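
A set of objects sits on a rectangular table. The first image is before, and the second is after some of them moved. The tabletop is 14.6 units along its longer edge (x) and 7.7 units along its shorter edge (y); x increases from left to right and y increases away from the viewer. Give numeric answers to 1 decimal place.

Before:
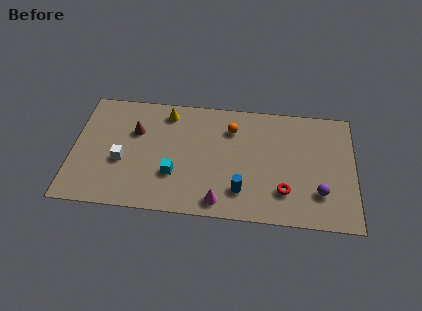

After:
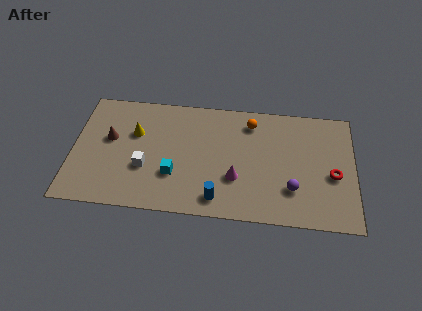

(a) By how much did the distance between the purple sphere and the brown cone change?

-0.3

The distance was about 10.1 in the first image and 9.8 in the second, so they moved 0.3 units closer together.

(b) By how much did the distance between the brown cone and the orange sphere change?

+2.5

They were about 5.0 units apart before and 7.5 after — 2.5 units further apart.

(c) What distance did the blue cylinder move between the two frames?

1.3

From (8.8, 1.8) to (7.6, 1.2), the blue cylinder covered √(1.2² + 0.6²) ≈ 1.3 units.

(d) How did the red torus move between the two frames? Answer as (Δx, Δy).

(2.5, 1.3)

The red torus was at about (11.0, 2.0) and moved to about (13.5, 3.3).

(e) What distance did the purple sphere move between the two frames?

1.4

From (12.8, 2.1) to (11.4, 2.2), the purple sphere covered √(1.4² + 0.1²) ≈ 1.4 units.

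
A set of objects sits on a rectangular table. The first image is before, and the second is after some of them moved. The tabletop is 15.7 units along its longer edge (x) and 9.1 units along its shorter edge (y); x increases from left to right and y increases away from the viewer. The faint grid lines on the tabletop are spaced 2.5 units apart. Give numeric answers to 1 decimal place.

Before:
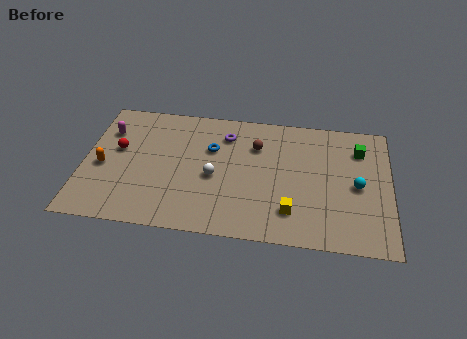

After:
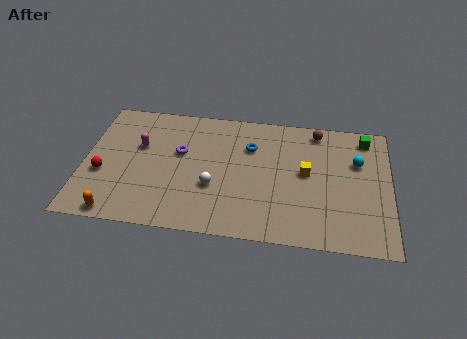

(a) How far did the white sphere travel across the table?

0.7

From (6.7, 4.0) to (6.7, 3.3), the white sphere covered √(0.0² + 0.7²) ≈ 0.7 units.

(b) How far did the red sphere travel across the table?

1.9

The red sphere moved from about (1.7, 5.3) to (1.0, 3.5), a distance of √(0.7² + 1.8²) ≈ 1.9.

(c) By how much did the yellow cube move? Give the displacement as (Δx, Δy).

(0.7, 2.8)

The yellow cube was at about (10.7, 2.1) and moved to about (11.4, 4.9).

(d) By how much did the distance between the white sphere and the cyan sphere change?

+0.5

The distance was about 7.3 in the first image and 7.8 in the second, so they moved 0.5 units further apart.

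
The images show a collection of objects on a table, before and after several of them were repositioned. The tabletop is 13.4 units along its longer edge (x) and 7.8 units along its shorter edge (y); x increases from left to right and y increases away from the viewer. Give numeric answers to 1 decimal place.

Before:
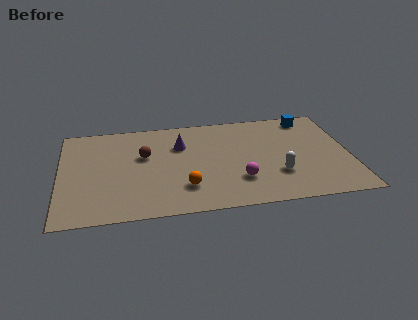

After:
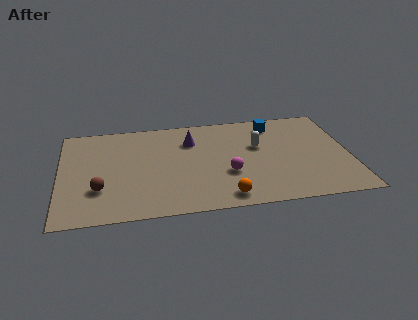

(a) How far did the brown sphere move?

3.2

From (3.9, 4.8) to (1.8, 2.4), the brown sphere covered √(2.1² + 2.4²) ≈ 3.2 units.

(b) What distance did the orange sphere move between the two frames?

2.1

The orange sphere was near (5.7, 2.0) before and (7.5, 1.0) after, so it travelled √(1.8² + 1.0²) ≈ 2.1 units.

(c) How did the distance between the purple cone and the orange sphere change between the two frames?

+1.5

They were about 3.4 units apart before and 4.9 after — 1.5 units further apart.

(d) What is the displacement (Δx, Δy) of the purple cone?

(0.5, 0.3)

The purple cone was at about (5.6, 5.4) and moved to about (6.1, 5.7).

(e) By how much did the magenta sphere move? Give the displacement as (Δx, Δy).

(-0.5, 0.6)

The magenta sphere was at about (8.2, 2.2) and moved to about (7.7, 2.8).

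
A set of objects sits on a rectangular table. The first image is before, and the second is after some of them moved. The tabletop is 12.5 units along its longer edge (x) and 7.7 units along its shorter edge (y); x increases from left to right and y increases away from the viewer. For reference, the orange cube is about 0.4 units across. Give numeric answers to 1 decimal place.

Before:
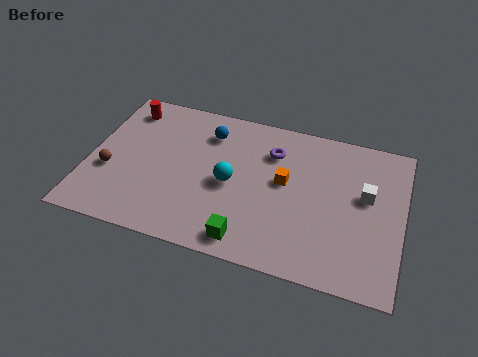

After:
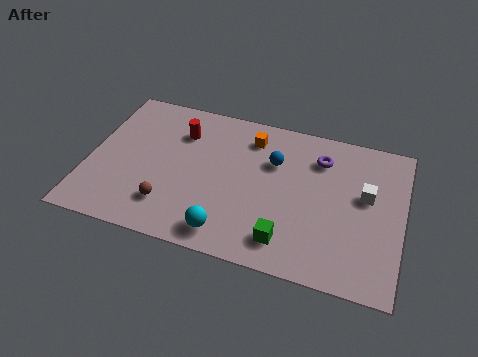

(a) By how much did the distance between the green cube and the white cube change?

-1.4

Before: roughly 5.6 units apart; after: 4.2. That's 1.4 units closer together.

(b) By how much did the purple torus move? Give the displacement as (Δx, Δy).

(1.9, 0.2)

The purple torus started near (7.2, 5.7) and ended near (9.1, 5.9).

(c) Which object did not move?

the white cube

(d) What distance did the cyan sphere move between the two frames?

2.5

The cyan sphere moved from about (5.7, 3.6) to (5.8, 1.1), a distance of √(0.1² + 2.5²) ≈ 2.5.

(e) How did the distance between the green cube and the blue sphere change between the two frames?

-1.5

Before: roughly 5.4 units apart; after: 3.9. That's 1.5 units closer together.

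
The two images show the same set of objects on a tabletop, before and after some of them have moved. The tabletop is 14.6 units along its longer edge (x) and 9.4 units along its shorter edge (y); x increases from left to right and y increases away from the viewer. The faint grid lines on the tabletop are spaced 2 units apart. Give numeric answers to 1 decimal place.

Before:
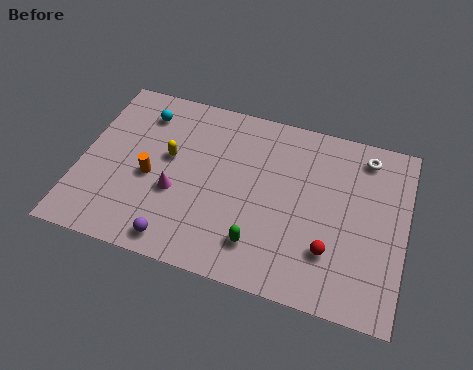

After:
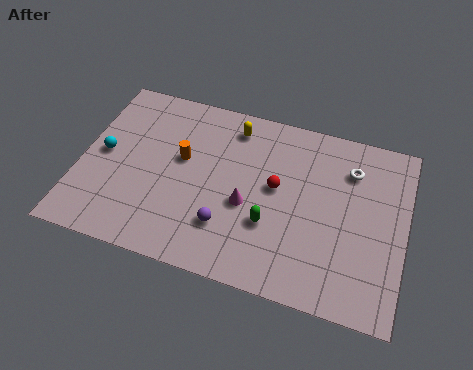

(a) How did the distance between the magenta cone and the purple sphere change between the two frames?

-0.9

The distance was about 2.5 in the first image and 1.6 in the second, so they moved 0.9 units closer together.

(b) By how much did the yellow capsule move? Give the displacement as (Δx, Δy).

(2.7, 2.5)

The yellow capsule was at about (3.9, 5.4) and moved to about (6.6, 7.9).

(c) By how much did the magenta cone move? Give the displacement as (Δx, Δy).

(3.2, 0.3)

From the two frames, the magenta cone sits at roughly (4.4, 3.6) before and (7.6, 3.9) after.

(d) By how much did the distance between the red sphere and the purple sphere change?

-3.5

Before: roughly 6.9 units apart; after: 3.4. That's 3.5 units closer together.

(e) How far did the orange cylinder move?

1.9

The orange cylinder moved from about (3.2, 4.1) to (4.5, 5.5), a distance of √(1.3² + 1.4²) ≈ 1.9.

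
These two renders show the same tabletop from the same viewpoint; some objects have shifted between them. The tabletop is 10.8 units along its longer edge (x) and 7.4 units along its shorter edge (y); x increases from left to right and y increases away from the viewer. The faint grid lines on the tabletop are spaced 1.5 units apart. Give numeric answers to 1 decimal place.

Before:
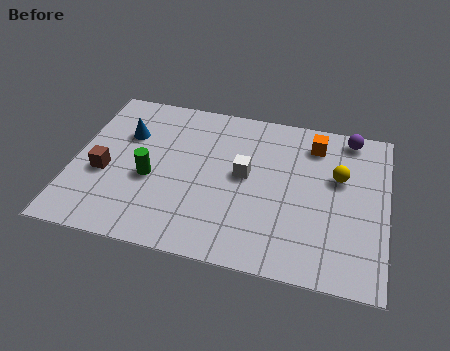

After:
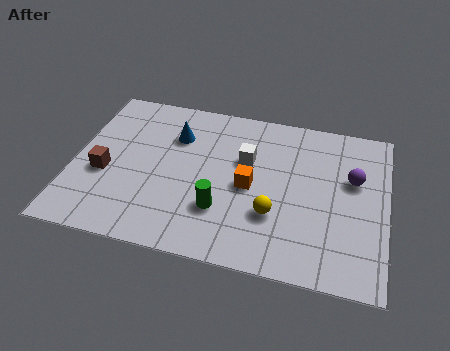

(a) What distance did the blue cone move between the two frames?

1.7

The blue cone moved from about (1.7, 5.0) to (3.4, 5.3), a distance of √(1.7² + 0.3²) ≈ 1.7.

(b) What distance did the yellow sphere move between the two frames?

3.0

From (9.1, 4.6) to (7.0, 2.4), the yellow sphere covered √(2.1² + 2.2²) ≈ 3.0 units.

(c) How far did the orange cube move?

3.3

The orange cube moved from about (8.2, 6.0) to (6.1, 3.5), a distance of √(2.1² + 2.5²) ≈ 3.3.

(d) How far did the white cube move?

0.7

From (5.9, 4.0) to (5.9, 4.7), the white cube covered √(0.0² + 0.7²) ≈ 0.7 units.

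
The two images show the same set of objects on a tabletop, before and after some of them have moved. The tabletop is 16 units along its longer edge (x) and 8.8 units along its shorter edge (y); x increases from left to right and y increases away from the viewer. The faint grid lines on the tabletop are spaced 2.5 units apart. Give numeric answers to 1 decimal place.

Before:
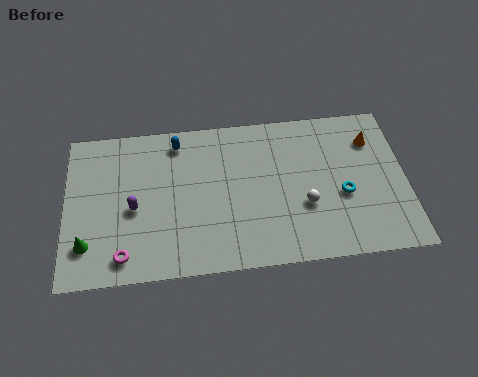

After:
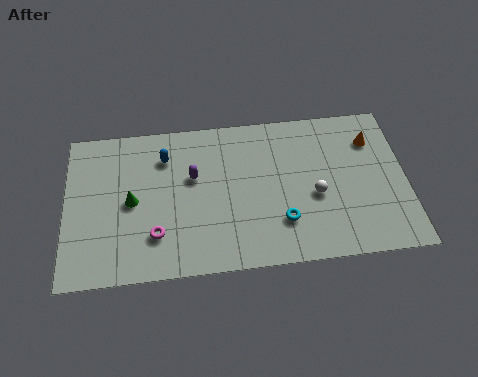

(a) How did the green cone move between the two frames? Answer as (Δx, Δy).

(2.1, 2.2)

From the two frames, the green cone sits at roughly (1.0, 2.1) before and (3.1, 4.3) after.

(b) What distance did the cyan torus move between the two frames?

3.1

From (13.0, 3.6) to (10.1, 2.4), the cyan torus covered √(2.9² + 1.2²) ≈ 3.1 units.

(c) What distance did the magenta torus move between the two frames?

1.8

From (2.7, 1.3) to (4.2, 2.3), the magenta torus covered √(1.5² + 1.0²) ≈ 1.8 units.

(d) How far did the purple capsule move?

3.2

The purple capsule moved from about (3.2, 3.9) to (6.0, 5.4), a distance of √(2.8² + 1.5²) ≈ 3.2.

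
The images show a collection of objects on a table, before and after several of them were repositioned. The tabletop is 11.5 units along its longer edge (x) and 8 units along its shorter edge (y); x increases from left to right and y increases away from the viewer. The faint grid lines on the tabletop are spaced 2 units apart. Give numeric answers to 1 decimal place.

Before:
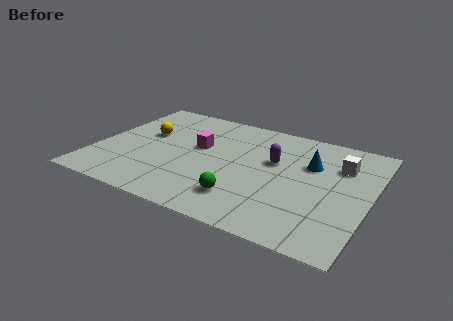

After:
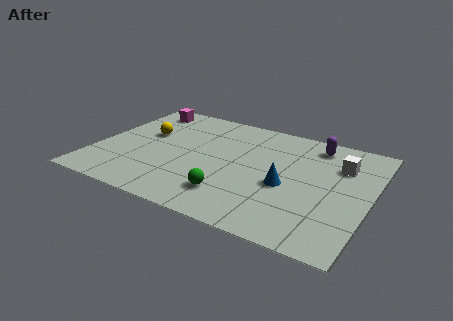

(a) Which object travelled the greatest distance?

the magenta cube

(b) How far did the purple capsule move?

2.4

From (7.4, 4.9) to (8.9, 6.8), the purple capsule covered √(1.5² + 1.9²) ≈ 2.4 units.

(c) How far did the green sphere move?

0.5

The green sphere moved from about (6.5, 1.8) to (6.0, 1.8), a distance of √(0.5² + 0.0²) ≈ 0.5.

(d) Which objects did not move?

the yellow sphere and the white cube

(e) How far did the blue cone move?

2.1

The blue cone was near (8.9, 5.3) before and (8.1, 3.4) after, so it travelled √(0.8² + 1.9²) ≈ 2.1 units.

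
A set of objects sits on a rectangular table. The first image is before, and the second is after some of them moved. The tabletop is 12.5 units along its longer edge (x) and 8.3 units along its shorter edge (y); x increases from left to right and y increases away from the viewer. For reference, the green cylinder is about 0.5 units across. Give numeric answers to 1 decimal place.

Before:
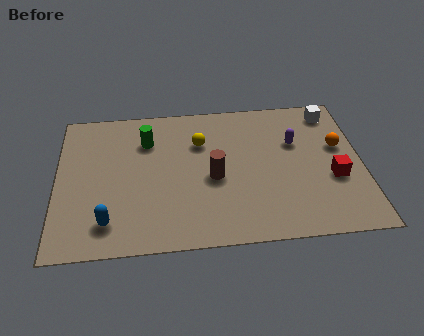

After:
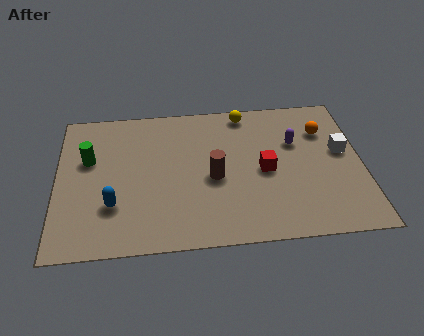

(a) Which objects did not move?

the purple capsule and the brown cylinder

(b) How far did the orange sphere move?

1.2

The orange sphere moved from about (11.6, 5.0) to (11.0, 6.0), a distance of √(0.6² + 1.0²) ≈ 1.2.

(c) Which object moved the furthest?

the red cube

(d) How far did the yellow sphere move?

2.5

From (5.9, 5.8) to (7.8, 7.4), the yellow sphere covered √(1.9² + 1.6²) ≈ 2.5 units.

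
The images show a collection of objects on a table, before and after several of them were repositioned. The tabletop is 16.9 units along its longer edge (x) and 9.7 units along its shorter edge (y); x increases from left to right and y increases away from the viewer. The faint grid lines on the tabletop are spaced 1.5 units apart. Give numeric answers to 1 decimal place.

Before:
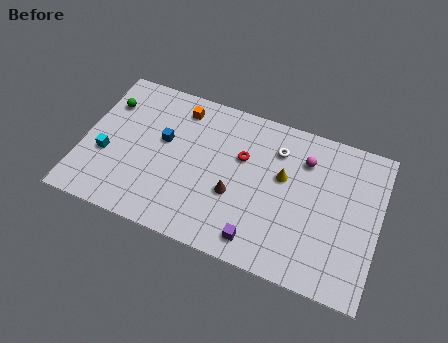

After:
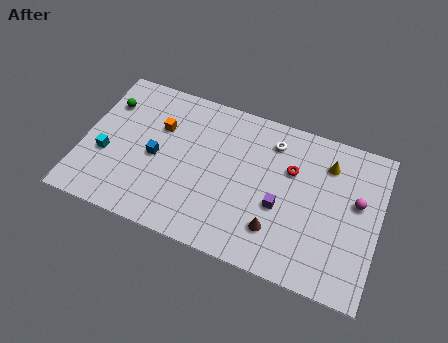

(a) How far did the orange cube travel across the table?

1.9

The orange cube moved from about (5.2, 8.1) to (4.2, 6.5), a distance of √(1.0² + 1.6²) ≈ 1.9.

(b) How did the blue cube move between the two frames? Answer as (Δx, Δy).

(-0.3, -1.2)

The blue cube started near (4.5, 5.7) and ended near (4.2, 4.5).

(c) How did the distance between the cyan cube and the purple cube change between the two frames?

+0.7

The distance was about 9.3 in the first image and 10.0 in the second, so they moved 0.7 units further apart.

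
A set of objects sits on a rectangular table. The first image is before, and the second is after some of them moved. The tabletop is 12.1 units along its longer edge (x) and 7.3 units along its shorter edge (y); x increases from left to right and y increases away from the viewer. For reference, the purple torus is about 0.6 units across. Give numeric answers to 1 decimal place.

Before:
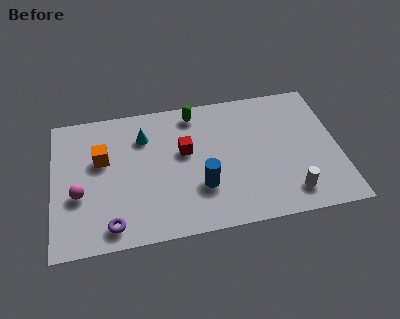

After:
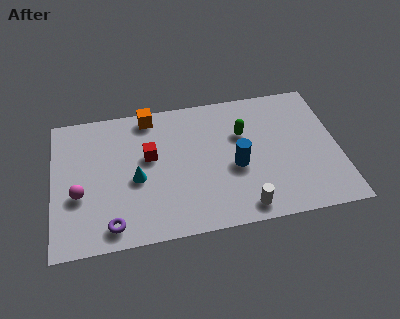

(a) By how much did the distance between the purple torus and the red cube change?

-0.9

Before: roughly 4.6 units apart; after: 3.7. That's 0.9 units closer together.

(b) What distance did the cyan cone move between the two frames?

2.2

The cyan cone was near (3.9, 5.4) before and (3.5, 3.2) after, so it travelled √(0.4² + 2.2²) ≈ 2.2 units.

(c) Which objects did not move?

the magenta sphere and the purple torus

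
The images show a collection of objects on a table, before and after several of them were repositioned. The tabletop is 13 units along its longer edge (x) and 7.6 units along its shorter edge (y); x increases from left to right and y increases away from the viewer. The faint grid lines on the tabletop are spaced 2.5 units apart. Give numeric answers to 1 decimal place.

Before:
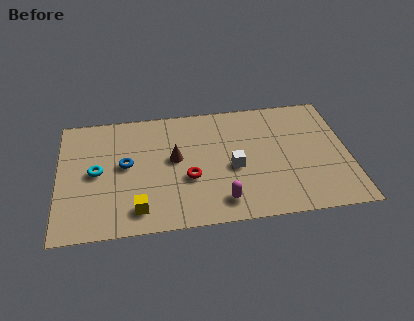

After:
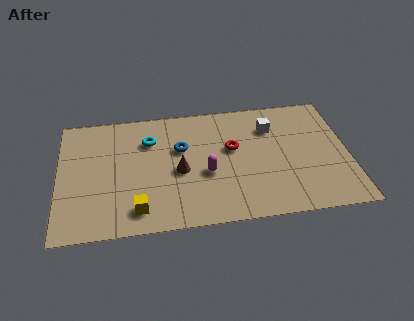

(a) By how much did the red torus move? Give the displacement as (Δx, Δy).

(2.0, 1.6)

The red torus was at about (5.8, 2.9) and moved to about (7.8, 4.5).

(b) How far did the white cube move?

2.9

The white cube moved from about (7.8, 3.3) to (9.6, 5.6), a distance of √(1.8² + 2.3²) ≈ 2.9.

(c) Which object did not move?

the yellow cube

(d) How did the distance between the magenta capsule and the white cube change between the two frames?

+1.8

They were about 2.1 units apart before and 3.9 after — 1.8 units further apart.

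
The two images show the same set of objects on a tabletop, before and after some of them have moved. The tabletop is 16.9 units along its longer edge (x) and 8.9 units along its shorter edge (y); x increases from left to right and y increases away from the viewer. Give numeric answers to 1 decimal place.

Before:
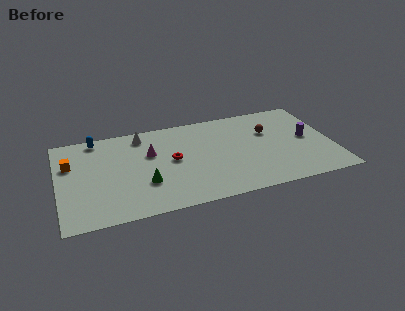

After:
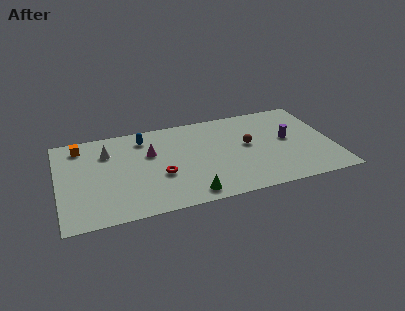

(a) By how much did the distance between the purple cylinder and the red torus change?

-0.3

Before: roughly 8.4 units apart; after: 8.1. That's 0.3 units closer together.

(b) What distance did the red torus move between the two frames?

1.5

The red torus moved from about (7.0, 4.7) to (6.2, 3.4), a distance of √(0.8² + 1.3²) ≈ 1.5.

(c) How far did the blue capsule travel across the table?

3.0

The blue capsule moved from about (2.5, 8.0) to (5.4, 7.3), a distance of √(2.9² + 0.7²) ≈ 3.0.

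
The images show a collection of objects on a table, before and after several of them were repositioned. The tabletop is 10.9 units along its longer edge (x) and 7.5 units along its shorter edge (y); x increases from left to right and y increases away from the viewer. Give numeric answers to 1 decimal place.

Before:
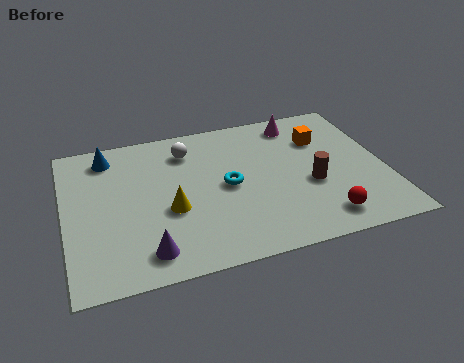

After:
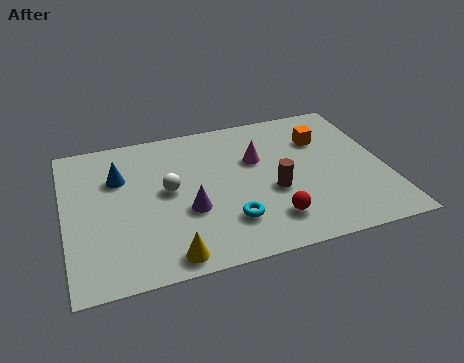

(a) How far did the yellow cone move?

2.2

The yellow cone was near (3.5, 3.0) before and (3.3, 0.8) after, so it travelled √(0.2² + 2.2²) ≈ 2.2 units.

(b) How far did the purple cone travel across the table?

2.2

The purple cone moved from about (2.6, 1.2) to (4.1, 2.8), a distance of √(1.5² + 1.6²) ≈ 2.2.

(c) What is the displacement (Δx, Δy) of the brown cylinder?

(-1.3, 0.0)

From the two frames, the brown cylinder sits at roughly (8.3, 3.0) before and (7.0, 3.0) after.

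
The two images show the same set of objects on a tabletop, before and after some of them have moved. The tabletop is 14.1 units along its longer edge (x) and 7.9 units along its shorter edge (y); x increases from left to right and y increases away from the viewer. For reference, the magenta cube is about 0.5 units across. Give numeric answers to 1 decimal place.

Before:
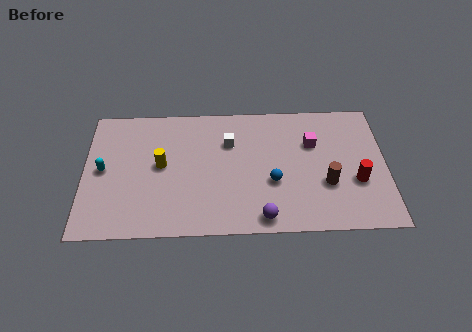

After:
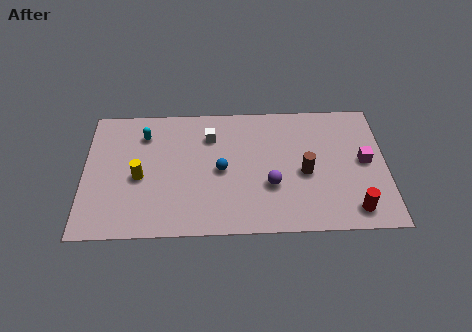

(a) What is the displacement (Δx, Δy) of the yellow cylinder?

(-1.0, -0.7)

The yellow cylinder started near (3.6, 4.2) and ended near (2.6, 3.5).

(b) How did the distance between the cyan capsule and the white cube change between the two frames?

-3.0

The distance was about 6.1 in the first image and 3.1 in the second, so they moved 3.0 units closer together.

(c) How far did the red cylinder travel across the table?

1.7

The red cylinder was near (12.7, 2.9) before and (12.5, 1.2) after, so it travelled √(0.2² + 1.7²) ≈ 1.7 units.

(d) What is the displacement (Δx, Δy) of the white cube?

(-0.9, 0.4)

The white cube was at about (6.8, 5.5) and moved to about (5.9, 5.9).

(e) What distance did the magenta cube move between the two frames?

2.7

The magenta cube moved from about (10.7, 5.3) to (13.1, 4.1), a distance of √(2.4² + 1.2²) ≈ 2.7.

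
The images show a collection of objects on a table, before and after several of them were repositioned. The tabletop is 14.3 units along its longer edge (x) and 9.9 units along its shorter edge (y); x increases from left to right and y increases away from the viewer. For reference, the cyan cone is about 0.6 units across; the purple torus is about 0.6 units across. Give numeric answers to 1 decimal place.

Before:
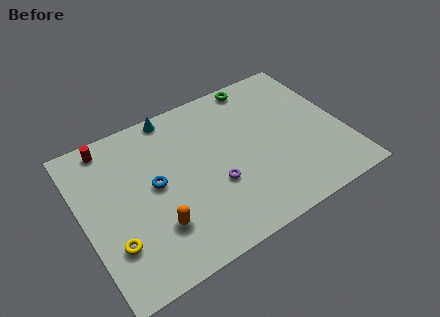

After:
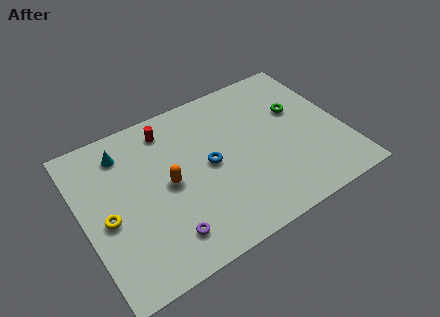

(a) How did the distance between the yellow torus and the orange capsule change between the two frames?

+1.1

The distance was about 2.3 in the first image and 3.4 in the second, so they moved 1.1 units further apart.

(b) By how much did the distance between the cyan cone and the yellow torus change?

-3.7

Before: roughly 7.6 units apart; after: 3.9. That's 3.7 units closer together.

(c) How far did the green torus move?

3.3

The green torus moved from about (10.3, 9.0) to (12.1, 6.2), a distance of √(1.8² + 2.8²) ≈ 3.3.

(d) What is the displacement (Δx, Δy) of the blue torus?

(3.0, -0.2)

The blue torus started near (3.9, 5.2) and ended near (6.9, 5.0).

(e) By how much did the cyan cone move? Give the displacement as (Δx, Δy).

(-2.9, -1.1)

The cyan cone started near (5.5, 9.1) and ended near (2.6, 8.0).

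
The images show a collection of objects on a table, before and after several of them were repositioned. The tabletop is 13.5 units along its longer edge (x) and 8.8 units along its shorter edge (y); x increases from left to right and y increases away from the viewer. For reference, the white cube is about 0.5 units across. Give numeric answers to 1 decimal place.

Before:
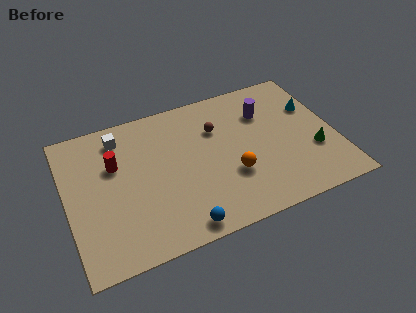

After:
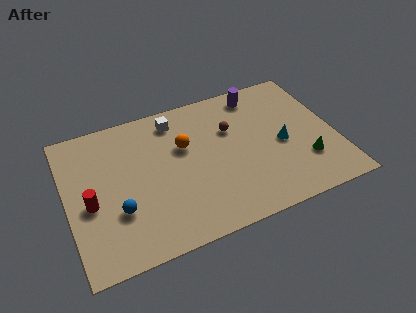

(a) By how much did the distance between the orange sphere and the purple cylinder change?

+0.6

Before: roughly 3.9 units apart; after: 4.5. That's 0.6 units further apart.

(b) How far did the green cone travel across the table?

0.7

The green cone moved from about (12.3, 3.0) to (11.8, 2.5), a distance of √(0.5² + 0.5²) ≈ 0.7.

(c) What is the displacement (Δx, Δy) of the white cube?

(2.8, 0.1)

The white cube was at about (2.9, 7.3) and moved to about (5.7, 7.4).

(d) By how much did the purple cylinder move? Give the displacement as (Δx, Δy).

(-0.2, 1.3)

The purple cylinder started near (10.2, 6.3) and ended near (10.0, 7.6).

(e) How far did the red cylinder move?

2.4

The red cylinder moved from about (2.5, 5.7) to (1.1, 3.8), a distance of √(1.4² + 1.9²) ≈ 2.4.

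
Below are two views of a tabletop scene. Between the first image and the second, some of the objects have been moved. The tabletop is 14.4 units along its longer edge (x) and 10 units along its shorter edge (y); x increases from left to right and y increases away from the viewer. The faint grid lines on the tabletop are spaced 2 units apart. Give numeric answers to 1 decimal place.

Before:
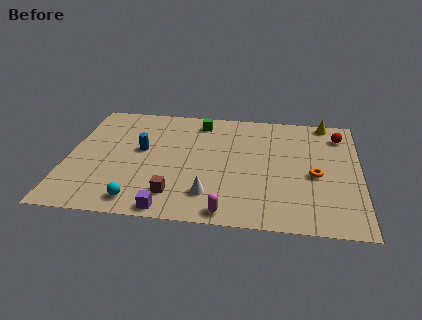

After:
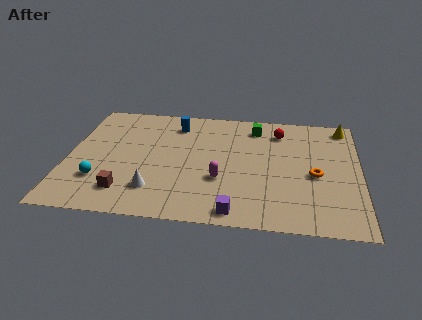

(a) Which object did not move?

the orange torus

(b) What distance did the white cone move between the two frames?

2.7

From (7.1, 2.2) to (4.4, 2.3), the white cone covered √(2.7² + 0.1²) ≈ 2.7 units.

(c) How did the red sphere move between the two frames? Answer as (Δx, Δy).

(-3.0, 0.0)

The red sphere started near (13.4, 8.0) and ended near (10.4, 8.0).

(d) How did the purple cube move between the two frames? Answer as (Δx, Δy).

(3.2, 0.2)

The purple cube started near (5.2, 0.8) and ended near (8.4, 1.0).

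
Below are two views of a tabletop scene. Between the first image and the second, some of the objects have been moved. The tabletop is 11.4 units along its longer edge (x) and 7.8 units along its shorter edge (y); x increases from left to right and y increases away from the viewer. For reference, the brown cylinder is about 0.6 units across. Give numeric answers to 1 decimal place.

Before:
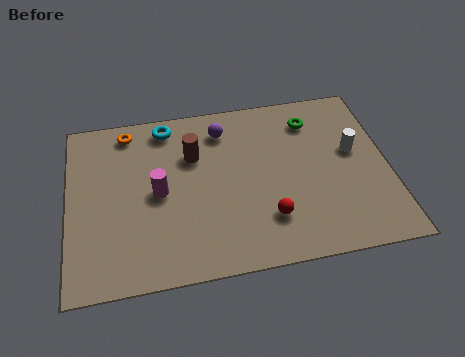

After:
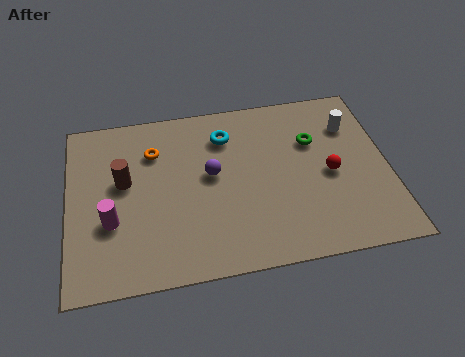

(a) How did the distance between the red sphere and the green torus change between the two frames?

-2.9

The distance was about 4.6 in the first image and 1.7 in the second, so they moved 2.9 units closer together.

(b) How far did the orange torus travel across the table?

1.4

The orange torus was near (2.2, 6.8) before and (3.1, 5.7) after, so it travelled √(0.9² + 1.1²) ≈ 1.4 units.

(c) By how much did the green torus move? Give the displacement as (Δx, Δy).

(0.0, -1.0)

The green torus was at about (8.8, 6.2) and moved to about (8.8, 5.2).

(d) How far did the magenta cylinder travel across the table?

2.0

From (3.2, 3.8) to (1.5, 2.8), the magenta cylinder covered √(1.7² + 1.0²) ≈ 2.0 units.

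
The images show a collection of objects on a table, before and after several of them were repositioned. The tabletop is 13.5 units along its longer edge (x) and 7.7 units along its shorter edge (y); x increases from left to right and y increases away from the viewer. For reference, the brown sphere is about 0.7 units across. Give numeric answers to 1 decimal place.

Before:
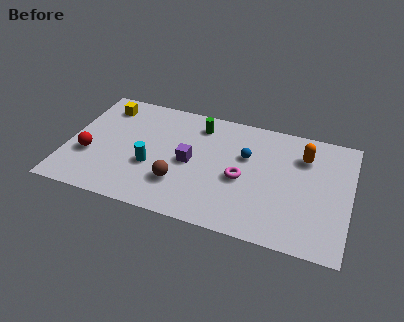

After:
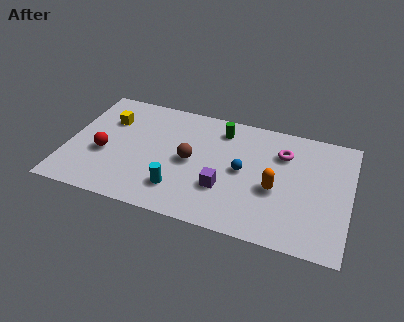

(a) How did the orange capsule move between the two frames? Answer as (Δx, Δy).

(-1.2, -2.5)

From the two frames, the orange capsule sits at roughly (11.2, 5.7) before and (10.0, 3.2) after.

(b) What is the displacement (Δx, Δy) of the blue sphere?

(-0.1, -1.0)

The blue sphere was at about (8.5, 4.9) and moved to about (8.4, 3.9).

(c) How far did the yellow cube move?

0.9

The yellow cube was near (1.5, 6.3) before and (1.8, 5.4) after, so it travelled √(0.3² + 0.9²) ≈ 0.9 units.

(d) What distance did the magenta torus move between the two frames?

2.8

From (8.4, 3.4) to (10.2, 5.6), the magenta torus covered √(1.8² + 2.2²) ≈ 2.8 units.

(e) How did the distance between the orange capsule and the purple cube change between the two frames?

-3.2

The distance was about 5.7 in the first image and 2.5 in the second, so they moved 3.2 units closer together.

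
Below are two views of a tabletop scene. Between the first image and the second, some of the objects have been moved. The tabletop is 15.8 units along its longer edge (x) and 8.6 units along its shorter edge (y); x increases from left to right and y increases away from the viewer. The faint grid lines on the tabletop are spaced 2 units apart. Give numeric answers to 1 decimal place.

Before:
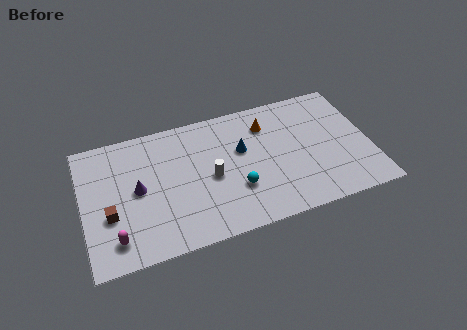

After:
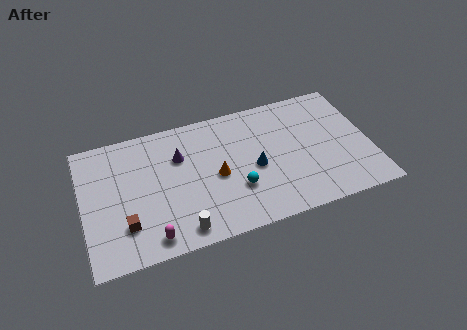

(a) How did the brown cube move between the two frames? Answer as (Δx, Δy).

(0.8, -0.9)

The brown cube started near (1.4, 3.2) and ended near (2.2, 2.3).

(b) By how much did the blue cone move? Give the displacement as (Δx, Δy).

(0.6, -1.4)

The blue cone was at about (8.8, 5.3) and moved to about (9.4, 3.9).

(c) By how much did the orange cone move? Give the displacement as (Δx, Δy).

(-3.0, -2.6)

The orange cone was at about (10.3, 6.6) and moved to about (7.3, 4.0).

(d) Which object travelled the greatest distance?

the orange cone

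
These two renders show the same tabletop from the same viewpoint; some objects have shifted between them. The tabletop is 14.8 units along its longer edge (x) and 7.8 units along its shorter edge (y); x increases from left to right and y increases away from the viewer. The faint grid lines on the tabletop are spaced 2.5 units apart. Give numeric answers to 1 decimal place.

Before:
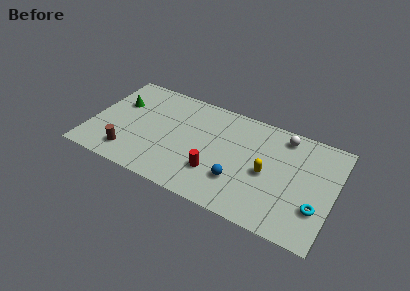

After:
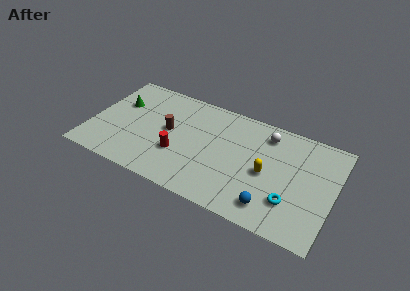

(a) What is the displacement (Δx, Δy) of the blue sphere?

(2.1, -0.9)

The blue sphere started near (9.2, 2.3) and ended near (11.3, 1.4).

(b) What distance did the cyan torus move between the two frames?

1.5

The cyan torus moved from about (13.9, 2.4) to (12.4, 2.2), a distance of √(1.5² + 0.2²) ≈ 1.5.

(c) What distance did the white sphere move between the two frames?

1.0

The white sphere moved from about (11.5, 6.7) to (10.5, 6.4), a distance of √(1.0² + 0.3²) ≈ 1.0.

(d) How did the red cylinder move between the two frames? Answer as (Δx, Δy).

(-2.3, 0.4)

From the two frames, the red cylinder sits at roughly (7.8, 2.3) before and (5.5, 2.7) after.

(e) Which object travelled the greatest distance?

the brown cylinder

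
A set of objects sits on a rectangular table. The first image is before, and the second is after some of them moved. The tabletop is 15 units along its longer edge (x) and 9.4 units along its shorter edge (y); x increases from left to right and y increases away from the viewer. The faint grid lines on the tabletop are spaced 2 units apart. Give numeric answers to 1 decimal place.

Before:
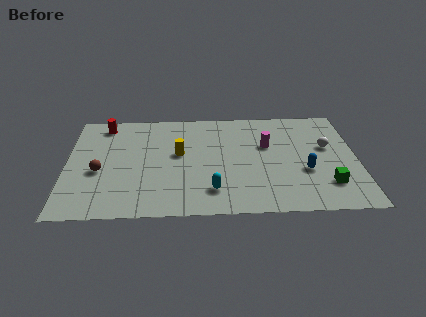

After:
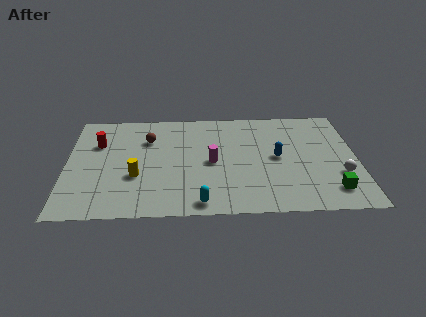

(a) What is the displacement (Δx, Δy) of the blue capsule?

(-1.4, 1.3)

The blue capsule started near (12.3, 3.5) and ended near (10.9, 4.8).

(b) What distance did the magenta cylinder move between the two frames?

3.2

From (10.4, 5.9) to (7.5, 4.5), the magenta cylinder covered √(2.9² + 1.4²) ≈ 3.2 units.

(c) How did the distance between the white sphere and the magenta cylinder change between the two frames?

+3.6

They were about 3.1 units apart before and 6.7 after — 3.6 units further apart.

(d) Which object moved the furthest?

the brown sphere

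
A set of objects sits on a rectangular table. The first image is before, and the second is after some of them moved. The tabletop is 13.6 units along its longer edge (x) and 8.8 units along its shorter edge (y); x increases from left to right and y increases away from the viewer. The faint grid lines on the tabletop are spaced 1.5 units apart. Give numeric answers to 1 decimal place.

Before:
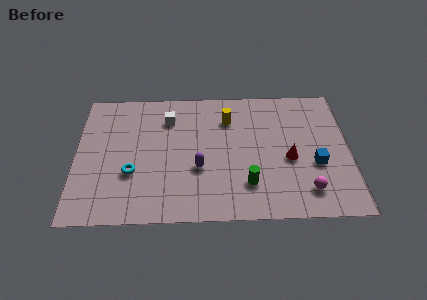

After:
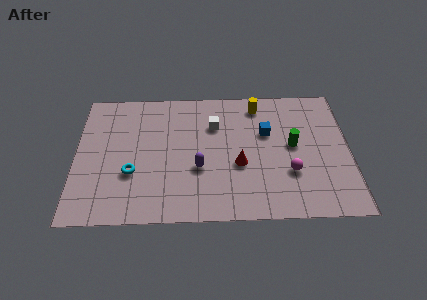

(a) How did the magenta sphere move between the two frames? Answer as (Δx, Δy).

(-0.8, 1.2)

The magenta sphere was at about (11.4, 1.7) and moved to about (10.6, 2.9).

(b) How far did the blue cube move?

3.3

The blue cube was near (11.9, 3.4) before and (9.5, 5.6) after, so it travelled √(2.4² + 2.2²) ≈ 3.3 units.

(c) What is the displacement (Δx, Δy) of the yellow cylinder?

(1.5, 0.9)

The yellow cylinder started near (7.6, 6.6) and ended near (9.1, 7.5).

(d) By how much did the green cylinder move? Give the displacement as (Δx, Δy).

(2.3, 2.5)

From the two frames, the green cylinder sits at roughly (8.5, 2.2) before and (10.8, 4.7) after.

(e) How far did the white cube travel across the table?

2.4

The white cube was near (4.6, 6.7) before and (6.9, 6.2) after, so it travelled √(2.3² + 0.5²) ≈ 2.4 units.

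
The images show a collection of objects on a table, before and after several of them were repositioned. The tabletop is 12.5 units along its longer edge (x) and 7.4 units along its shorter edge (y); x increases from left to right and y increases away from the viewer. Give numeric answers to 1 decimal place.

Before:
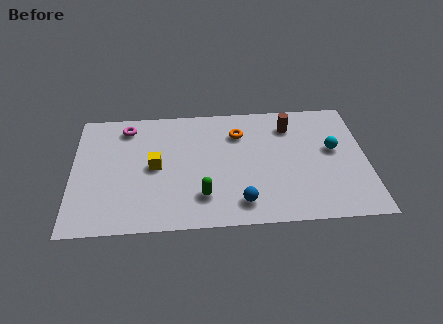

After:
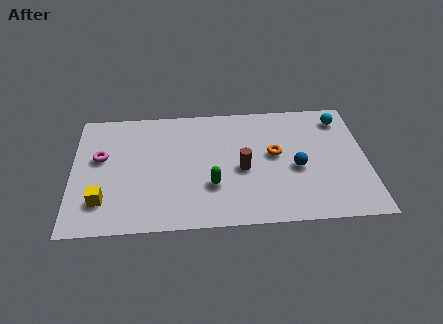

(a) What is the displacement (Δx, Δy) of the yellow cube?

(-2.2, -1.9)

The yellow cube was at about (3.5, 3.7) and moved to about (1.3, 1.8).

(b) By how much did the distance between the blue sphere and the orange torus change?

-2.9

Before: roughly 4.2 units apart; after: 1.3. That's 2.9 units closer together.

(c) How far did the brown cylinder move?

3.3

The brown cylinder moved from about (9.3, 5.8) to (7.2, 3.3), a distance of √(2.1² + 2.5²) ≈ 3.3.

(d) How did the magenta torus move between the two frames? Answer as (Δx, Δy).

(-1.1, -1.8)

The magenta torus was at about (2.3, 6.2) and moved to about (1.2, 4.4).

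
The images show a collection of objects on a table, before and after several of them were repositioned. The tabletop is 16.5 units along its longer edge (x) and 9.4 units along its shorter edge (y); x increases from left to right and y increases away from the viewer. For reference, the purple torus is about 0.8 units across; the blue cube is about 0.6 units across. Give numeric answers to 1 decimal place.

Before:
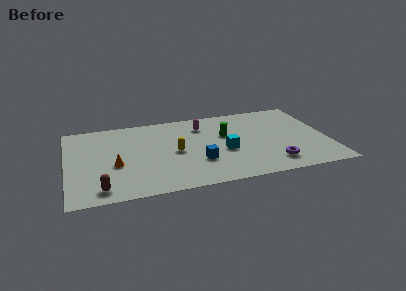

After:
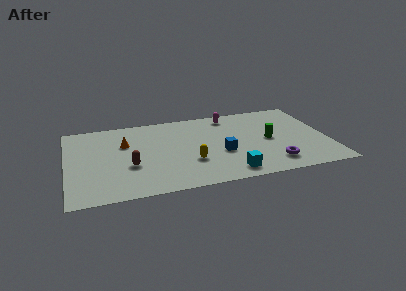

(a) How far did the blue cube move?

1.7

From (8.2, 3.0) to (9.7, 3.7), the blue cube covered √(1.5² + 0.7²) ≈ 1.7 units.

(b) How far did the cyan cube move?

2.6

The cyan cube moved from about (9.9, 3.9) to (10.0, 1.3), a distance of √(0.1² + 2.6²) ≈ 2.6.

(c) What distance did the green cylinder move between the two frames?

3.0

From (10.1, 5.8) to (12.8, 4.6), the green cylinder covered √(2.7² + 1.2²) ≈ 3.0 units.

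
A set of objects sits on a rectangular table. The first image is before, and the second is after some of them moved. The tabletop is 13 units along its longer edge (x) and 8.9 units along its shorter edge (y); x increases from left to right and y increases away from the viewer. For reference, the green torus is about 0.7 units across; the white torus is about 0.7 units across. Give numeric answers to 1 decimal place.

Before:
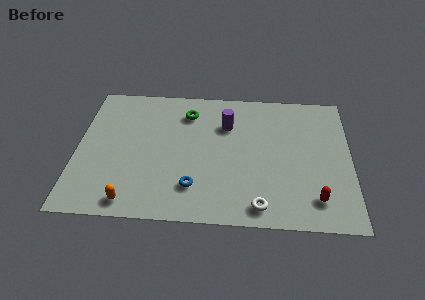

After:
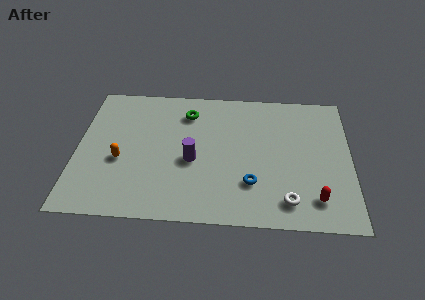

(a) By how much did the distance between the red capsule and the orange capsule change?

+0.8

They were about 8.6 units apart before and 9.4 after — 0.8 units further apart.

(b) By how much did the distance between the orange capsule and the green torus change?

-1.9

They were about 6.5 units apart before and 4.6 after — 1.9 units closer together.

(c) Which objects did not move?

the green torus and the red capsule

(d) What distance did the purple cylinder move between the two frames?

3.0

From (7.1, 6.3) to (5.5, 3.8), the purple cylinder covered √(1.6² + 2.5²) ≈ 3.0 units.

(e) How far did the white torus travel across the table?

1.4

The white torus moved from about (8.7, 1.1) to (10.0, 1.5), a distance of √(1.3² + 0.4²) ≈ 1.4.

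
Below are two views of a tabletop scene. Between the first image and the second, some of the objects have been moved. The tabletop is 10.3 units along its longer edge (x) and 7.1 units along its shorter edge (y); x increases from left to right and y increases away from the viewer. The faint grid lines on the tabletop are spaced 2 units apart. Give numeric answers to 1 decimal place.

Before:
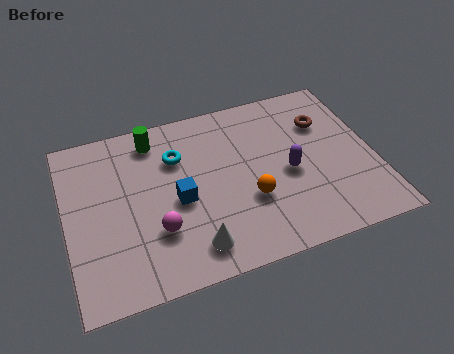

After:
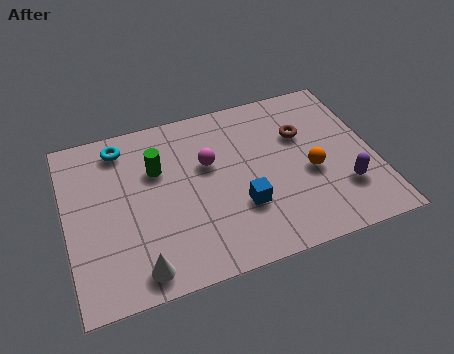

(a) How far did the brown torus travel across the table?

0.9

The brown torus moved from about (8.8, 5.0) to (8.0, 4.7), a distance of √(0.8² + 0.3²) ≈ 0.9.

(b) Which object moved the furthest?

the magenta sphere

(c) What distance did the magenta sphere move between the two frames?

2.9

The magenta sphere was near (2.9, 2.2) before and (4.8, 4.4) after, so it travelled √(1.9² + 2.2²) ≈ 2.9 units.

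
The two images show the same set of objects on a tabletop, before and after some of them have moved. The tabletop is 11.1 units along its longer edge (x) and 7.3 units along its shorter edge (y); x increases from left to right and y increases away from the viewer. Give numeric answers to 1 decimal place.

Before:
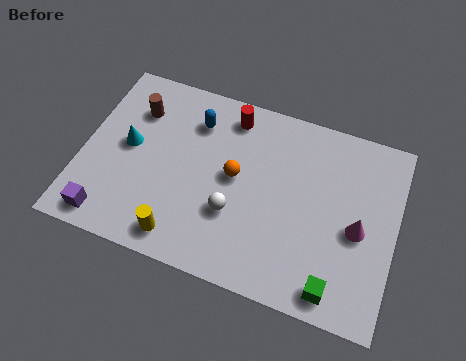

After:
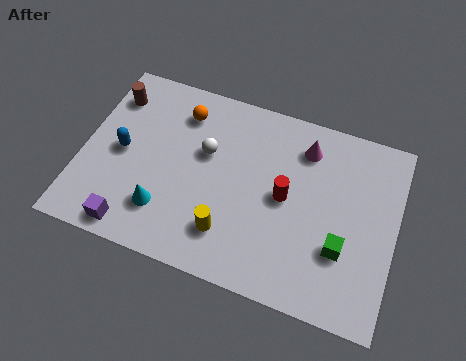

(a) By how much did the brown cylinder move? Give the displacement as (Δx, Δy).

(-0.9, 0.3)

From the two frames, the brown cylinder sits at roughly (1.7, 5.4) before and (0.8, 5.7) after.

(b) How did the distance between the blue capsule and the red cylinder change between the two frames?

+4.5

Before: roughly 1.3 units apart; after: 5.8. That's 4.5 units further apart.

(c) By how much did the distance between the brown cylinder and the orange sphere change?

-1.5

The distance was about 4.0 in the first image and 2.5 in the second, so they moved 1.5 units closer together.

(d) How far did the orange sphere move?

2.8

The orange sphere moved from about (5.4, 3.9) to (3.3, 5.8), a distance of √(2.1² + 1.9²) ≈ 2.8.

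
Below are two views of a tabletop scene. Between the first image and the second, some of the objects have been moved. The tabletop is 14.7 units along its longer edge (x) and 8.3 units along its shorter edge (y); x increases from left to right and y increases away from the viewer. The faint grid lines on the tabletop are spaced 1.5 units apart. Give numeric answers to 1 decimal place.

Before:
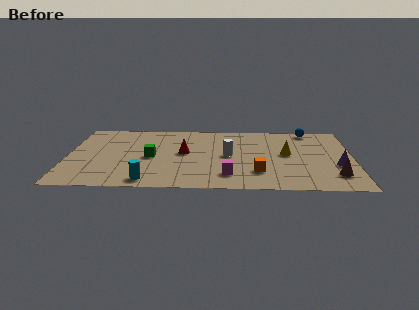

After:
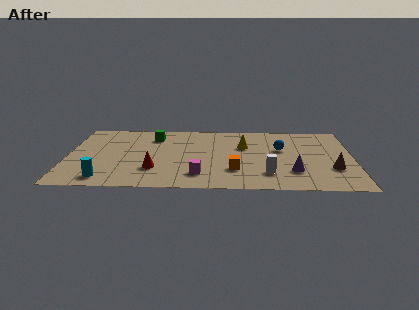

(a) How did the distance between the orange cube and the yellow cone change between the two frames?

+0.3

The distance was about 2.7 in the first image and 3.0 in the second, so they moved 0.3 units further apart.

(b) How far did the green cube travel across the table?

2.6

The green cube moved from about (4.3, 3.9) to (4.4, 6.5), a distance of √(0.1² + 2.6²) ≈ 2.6.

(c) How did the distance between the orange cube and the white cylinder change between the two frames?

-0.8

They were about 2.5 units apart before and 1.7 after — 0.8 units closer together.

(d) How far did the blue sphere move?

2.8

The blue sphere moved from about (12.5, 7.5) to (11.0, 5.1), a distance of √(1.5² + 2.4²) ≈ 2.8.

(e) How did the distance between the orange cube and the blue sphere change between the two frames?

-2.3

Before: roughly 5.9 units apart; after: 3.6. That's 2.3 units closer together.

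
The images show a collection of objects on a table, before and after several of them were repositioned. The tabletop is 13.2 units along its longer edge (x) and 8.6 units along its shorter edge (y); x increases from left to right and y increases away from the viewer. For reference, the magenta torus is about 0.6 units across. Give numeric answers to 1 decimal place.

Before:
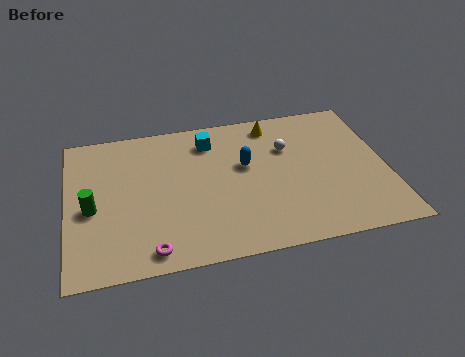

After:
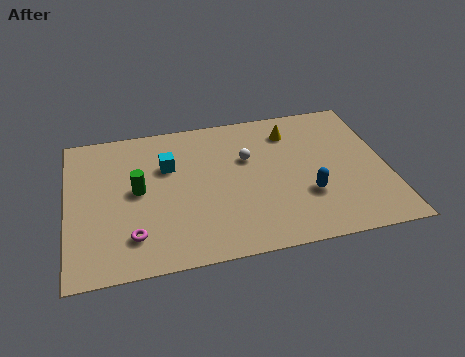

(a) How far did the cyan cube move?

2.2

The cyan cube moved from about (6.0, 6.9) to (4.2, 5.7), a distance of √(1.8² + 1.2²) ≈ 2.2.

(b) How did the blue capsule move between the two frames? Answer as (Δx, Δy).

(2.4, -2.3)

The blue capsule started near (7.4, 5.1) and ended near (9.8, 2.8).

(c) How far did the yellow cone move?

0.9

The yellow cone was near (8.7, 7.4) before and (9.4, 6.8) after, so it travelled √(0.7² + 0.6²) ≈ 0.9 units.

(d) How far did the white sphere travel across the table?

1.7

The white sphere moved from about (9.2, 5.8) to (7.5, 5.5), a distance of √(1.7² + 0.3²) ≈ 1.7.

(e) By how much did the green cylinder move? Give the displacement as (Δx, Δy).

(1.9, 0.7)

The green cylinder started near (1.0, 3.8) and ended near (2.9, 4.5).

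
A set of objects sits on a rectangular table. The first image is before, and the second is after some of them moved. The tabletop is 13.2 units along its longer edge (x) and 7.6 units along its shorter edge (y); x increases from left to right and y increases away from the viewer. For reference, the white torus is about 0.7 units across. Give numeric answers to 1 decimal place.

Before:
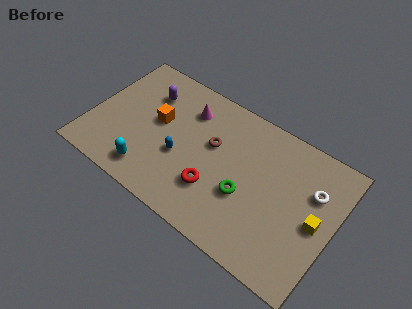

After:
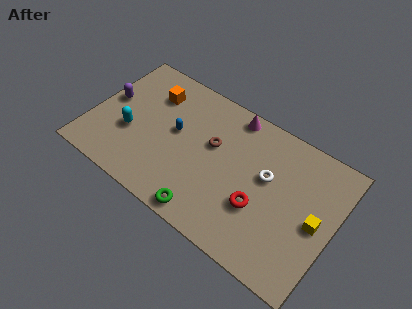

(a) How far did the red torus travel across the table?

2.4

The red torus moved from about (7.0, 2.3) to (9.4, 2.7), a distance of √(2.4² + 0.4²) ≈ 2.4.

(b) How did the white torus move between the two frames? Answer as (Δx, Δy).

(-2.4, -0.6)

The white torus was at about (11.9, 5.1) and moved to about (9.5, 4.5).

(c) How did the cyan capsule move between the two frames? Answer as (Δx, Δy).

(-1.4, 1.6)

The cyan capsule was at about (3.6, 1.3) and moved to about (2.2, 2.9).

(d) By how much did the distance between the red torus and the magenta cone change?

+0.6

They were about 4.1 units apart before and 4.7 after — 0.6 units further apart.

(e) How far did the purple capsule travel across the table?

2.4

From (2.7, 5.6) to (0.8, 4.2), the purple capsule covered √(1.9² + 1.4²) ≈ 2.4 units.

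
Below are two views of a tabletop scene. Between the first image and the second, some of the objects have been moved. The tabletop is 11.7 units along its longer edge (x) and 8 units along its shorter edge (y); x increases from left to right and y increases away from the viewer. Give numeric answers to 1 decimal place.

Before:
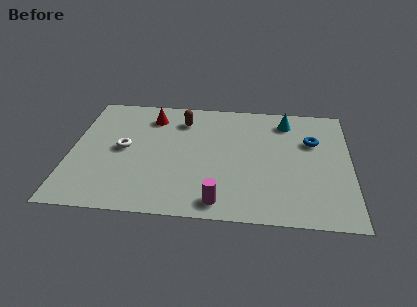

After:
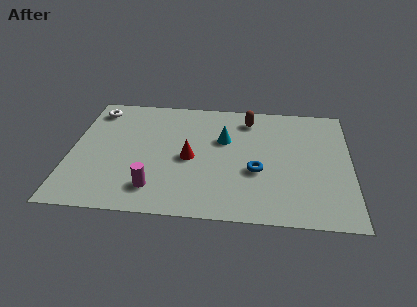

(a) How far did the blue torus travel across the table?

3.2

From (10.1, 5.3) to (7.8, 3.1), the blue torus covered √(2.3² + 2.2²) ≈ 3.2 units.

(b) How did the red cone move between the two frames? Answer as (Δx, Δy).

(1.7, -2.7)

From the two frames, the red cone sits at roughly (3.3, 6.4) before and (5.0, 3.7) after.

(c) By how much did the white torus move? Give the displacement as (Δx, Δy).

(-1.3, 2.6)

The white torus started near (2.2, 4.1) and ended near (0.9, 6.7).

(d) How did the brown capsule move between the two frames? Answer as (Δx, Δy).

(2.8, 0.3)

From the two frames, the brown capsule sits at roughly (4.6, 6.3) before and (7.4, 6.6) after.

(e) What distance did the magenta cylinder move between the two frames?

2.8

The magenta cylinder moved from about (6.3, 1.0) to (3.6, 1.6), a distance of √(2.7² + 0.6²) ≈ 2.8.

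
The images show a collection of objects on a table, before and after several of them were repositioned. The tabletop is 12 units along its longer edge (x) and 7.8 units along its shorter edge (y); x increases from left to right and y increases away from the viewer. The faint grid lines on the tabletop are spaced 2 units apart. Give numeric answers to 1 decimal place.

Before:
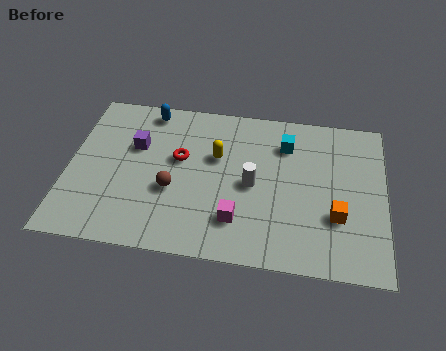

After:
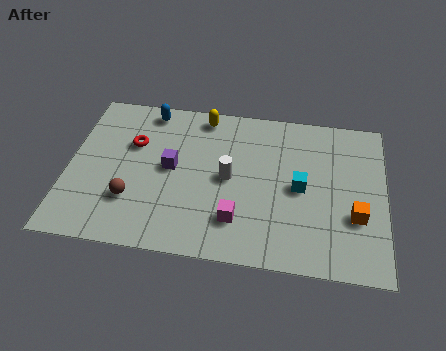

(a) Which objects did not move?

the blue capsule and the magenta cube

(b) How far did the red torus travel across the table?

1.9

The red torus moved from about (4.2, 4.6) to (2.4, 5.1), a distance of √(1.8² + 0.5²) ≈ 1.9.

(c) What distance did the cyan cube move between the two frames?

2.2

The cyan cube was near (8.2, 5.9) before and (8.8, 3.8) after, so it travelled √(0.6² + 2.1²) ≈ 2.2 units.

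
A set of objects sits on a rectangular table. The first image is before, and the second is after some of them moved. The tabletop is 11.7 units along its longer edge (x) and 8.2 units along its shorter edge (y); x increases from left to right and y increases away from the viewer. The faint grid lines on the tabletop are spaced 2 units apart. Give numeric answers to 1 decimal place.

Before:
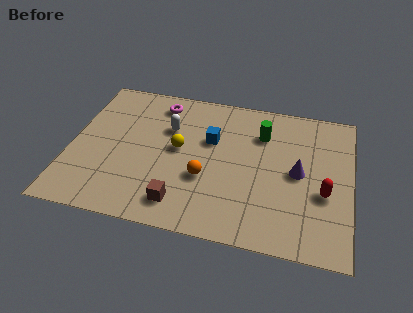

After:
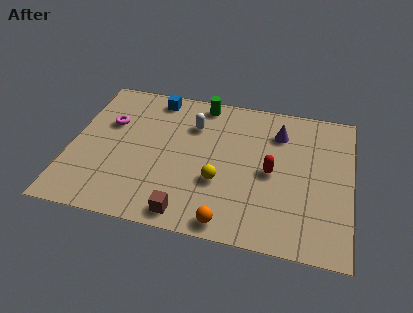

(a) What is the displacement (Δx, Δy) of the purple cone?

(-0.9, 2.1)

The purple cone started near (9.5, 4.1) and ended near (8.6, 6.2).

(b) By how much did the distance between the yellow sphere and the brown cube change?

-0.7

They were about 3.0 units apart before and 2.3 after — 0.7 units closer together.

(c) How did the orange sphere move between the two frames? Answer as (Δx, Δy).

(1.1, -2.2)

The orange sphere was at about (5.7, 3.0) and moved to about (6.8, 0.8).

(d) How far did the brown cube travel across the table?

0.6

From (4.8, 1.4) to (5.1, 0.9), the brown cube covered √(0.3² + 0.5²) ≈ 0.6 units.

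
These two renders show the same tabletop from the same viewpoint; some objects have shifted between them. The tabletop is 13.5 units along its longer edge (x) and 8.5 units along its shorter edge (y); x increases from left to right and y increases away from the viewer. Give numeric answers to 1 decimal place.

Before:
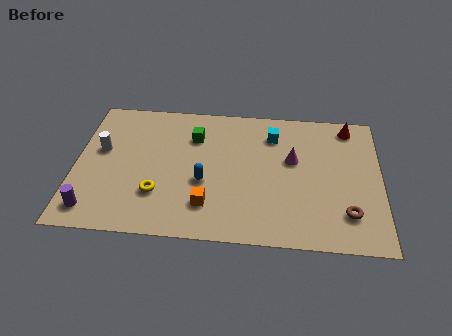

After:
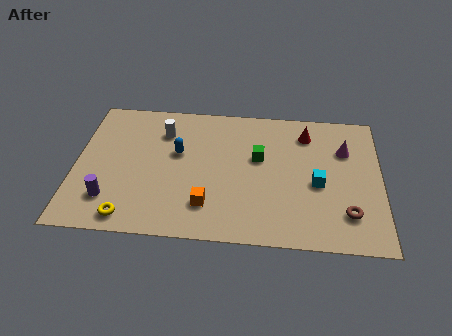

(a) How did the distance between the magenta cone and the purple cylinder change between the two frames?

+1.5

The distance was about 9.5 in the first image and 11.0 in the second, so they moved 1.5 units further apart.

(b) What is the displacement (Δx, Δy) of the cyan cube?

(2.0, -2.9)

The cyan cube was at about (8.7, 6.6) and moved to about (10.7, 3.7).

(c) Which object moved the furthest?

the cyan cube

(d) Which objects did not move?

the orange cube and the brown torus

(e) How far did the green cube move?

3.1

From (5.2, 6.2) to (8.1, 5.1), the green cube covered √(2.9² + 1.1²) ≈ 3.1 units.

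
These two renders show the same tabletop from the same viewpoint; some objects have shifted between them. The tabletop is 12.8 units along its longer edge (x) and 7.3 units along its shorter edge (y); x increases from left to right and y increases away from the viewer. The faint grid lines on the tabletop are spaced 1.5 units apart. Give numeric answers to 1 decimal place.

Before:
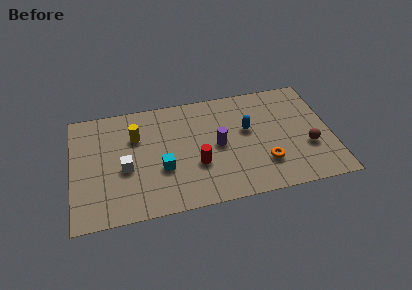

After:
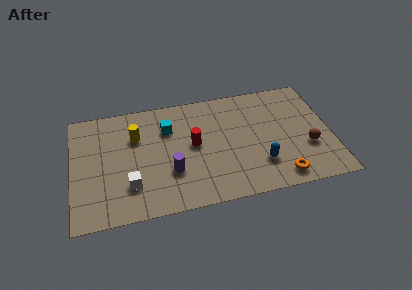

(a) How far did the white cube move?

1.1

From (2.6, 3.1) to (2.8, 2.0), the white cube covered √(0.2² + 1.1²) ≈ 1.1 units.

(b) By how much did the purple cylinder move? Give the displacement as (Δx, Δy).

(-2.4, -1.2)

From the two frames, the purple cylinder sits at roughly (7.2, 3.6) before and (4.8, 2.4) after.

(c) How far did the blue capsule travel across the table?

2.4

The blue capsule moved from about (8.7, 4.3) to (9.2, 2.0), a distance of √(0.5² + 2.3²) ≈ 2.4.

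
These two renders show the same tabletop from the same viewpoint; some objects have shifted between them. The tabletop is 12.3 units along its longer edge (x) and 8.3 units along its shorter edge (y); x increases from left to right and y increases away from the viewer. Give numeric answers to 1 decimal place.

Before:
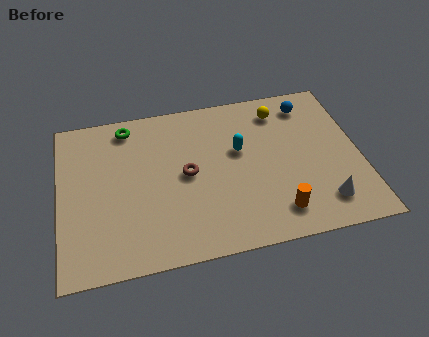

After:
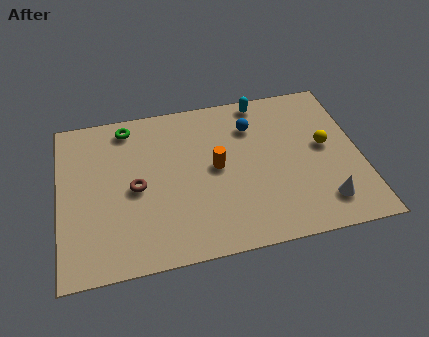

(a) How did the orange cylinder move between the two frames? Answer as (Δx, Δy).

(-2.3, 2.8)

The orange cylinder was at about (8.7, 1.5) and moved to about (6.4, 4.3).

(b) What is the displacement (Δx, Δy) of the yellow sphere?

(1.7, -2.3)

The yellow sphere started near (9.2, 6.8) and ended near (10.9, 4.5).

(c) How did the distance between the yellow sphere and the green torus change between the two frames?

+2.1

Before: roughly 6.3 units apart; after: 8.4. That's 2.1 units further apart.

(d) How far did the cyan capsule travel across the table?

2.7

The cyan capsule was near (7.4, 5.0) before and (8.5, 7.5) after, so it travelled √(1.1² + 2.5²) ≈ 2.7 units.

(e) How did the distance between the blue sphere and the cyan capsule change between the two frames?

-2.2

The distance was about 3.6 in the first image and 1.4 in the second, so they moved 2.2 units closer together.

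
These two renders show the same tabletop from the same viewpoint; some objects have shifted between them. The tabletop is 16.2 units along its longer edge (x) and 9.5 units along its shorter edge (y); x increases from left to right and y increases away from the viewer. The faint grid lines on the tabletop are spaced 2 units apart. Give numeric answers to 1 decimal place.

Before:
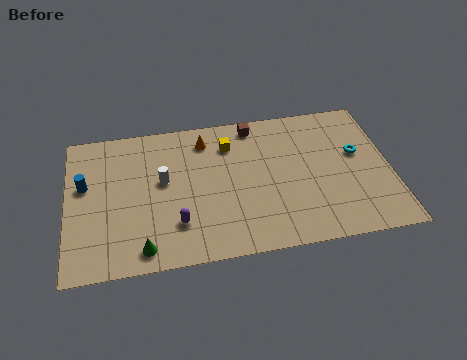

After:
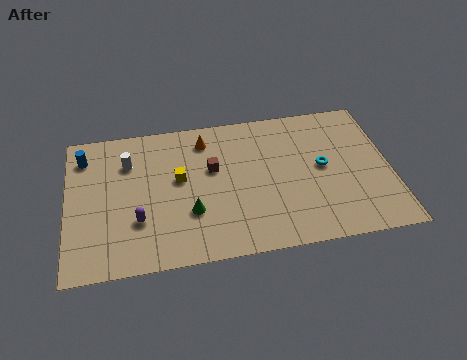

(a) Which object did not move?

the orange cone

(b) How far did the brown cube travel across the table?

3.4

From (9.5, 8.4) to (7.3, 5.8), the brown cube covered √(2.2² + 2.6²) ≈ 3.4 units.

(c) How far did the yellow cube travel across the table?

3.2

From (8.2, 7.3) to (5.6, 5.4), the yellow cube covered √(2.6² + 1.9²) ≈ 3.2 units.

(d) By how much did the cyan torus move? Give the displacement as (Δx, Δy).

(-1.8, -0.6)

The cyan torus was at about (14.6, 5.6) and moved to about (12.8, 5.0).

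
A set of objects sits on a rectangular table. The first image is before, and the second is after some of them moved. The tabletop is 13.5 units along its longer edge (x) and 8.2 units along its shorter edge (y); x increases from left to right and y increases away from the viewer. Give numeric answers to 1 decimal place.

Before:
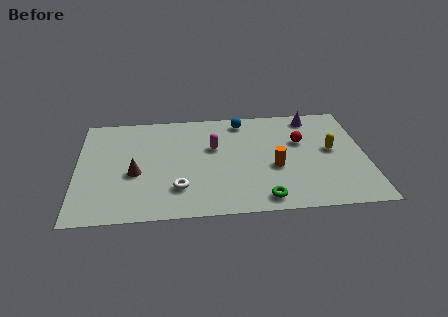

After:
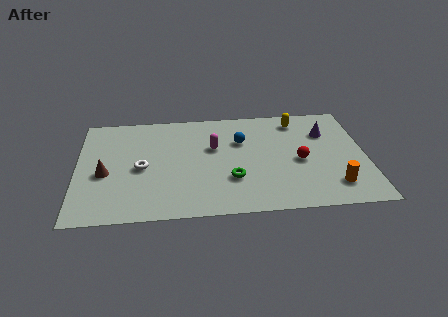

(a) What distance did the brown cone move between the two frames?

1.4

The brown cone moved from about (2.7, 3.4) to (1.3, 3.5), a distance of √(1.4² + 0.1²) ≈ 1.4.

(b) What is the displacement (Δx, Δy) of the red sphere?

(-0.1, -1.5)

The red sphere started near (10.5, 5.2) and ended near (10.4, 3.7).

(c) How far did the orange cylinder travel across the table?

3.1

From (9.2, 3.3) to (11.9, 1.7), the orange cylinder covered √(2.7² + 1.6²) ≈ 3.1 units.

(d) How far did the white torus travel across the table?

2.4

The white torus moved from about (4.7, 2.1) to (3.0, 3.8), a distance of √(1.7² + 1.7²) ≈ 2.4.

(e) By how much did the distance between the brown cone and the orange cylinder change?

+4.3

The distance was about 6.5 in the first image and 10.8 in the second, so they moved 4.3 units further apart.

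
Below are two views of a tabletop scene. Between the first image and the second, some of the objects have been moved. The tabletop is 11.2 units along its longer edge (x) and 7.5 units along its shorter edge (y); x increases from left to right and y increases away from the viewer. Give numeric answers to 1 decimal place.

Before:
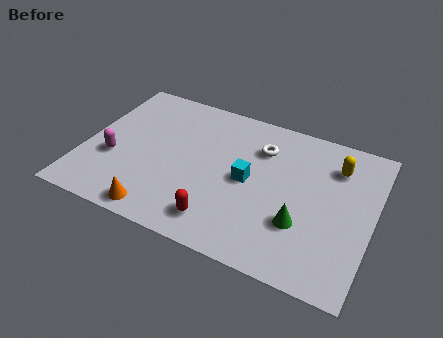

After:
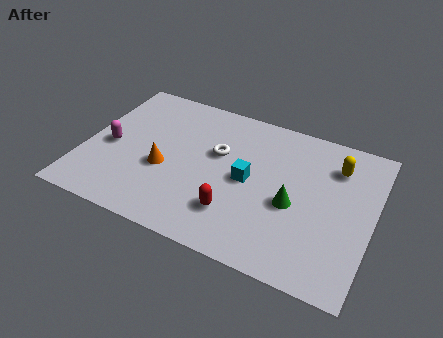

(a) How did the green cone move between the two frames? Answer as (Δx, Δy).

(-0.4, 0.8)

The green cone was at about (8.6, 2.4) and moved to about (8.2, 3.2).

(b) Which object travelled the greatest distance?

the orange cone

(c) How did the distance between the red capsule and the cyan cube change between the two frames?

-0.7

They were about 2.5 units apart before and 1.8 after — 0.7 units closer together.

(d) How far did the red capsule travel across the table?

0.8

The red capsule moved from about (5.6, 1.3) to (6.1, 1.9), a distance of √(0.5² + 0.6²) ≈ 0.8.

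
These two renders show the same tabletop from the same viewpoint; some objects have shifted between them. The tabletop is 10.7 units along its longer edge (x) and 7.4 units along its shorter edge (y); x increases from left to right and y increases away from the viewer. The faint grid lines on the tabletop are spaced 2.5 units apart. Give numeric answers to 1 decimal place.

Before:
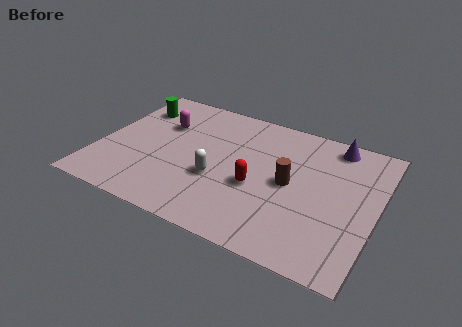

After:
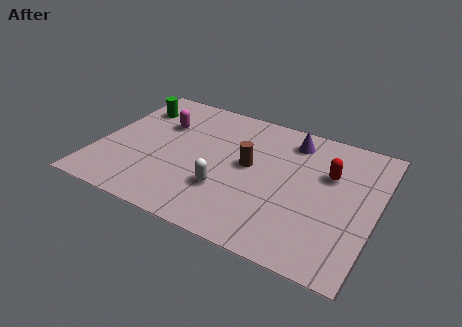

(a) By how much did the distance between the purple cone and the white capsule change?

-1.2

The distance was about 5.5 in the first image and 4.3 in the second, so they moved 1.2 units closer together.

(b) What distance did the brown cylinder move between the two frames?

1.6

The brown cylinder moved from about (7.4, 3.7) to (5.8, 4.0), a distance of √(1.6² + 0.3²) ≈ 1.6.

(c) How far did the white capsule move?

0.6

The white capsule was near (4.7, 2.8) before and (5.1, 2.3) after, so it travelled √(0.4² + 0.5²) ≈ 0.6 units.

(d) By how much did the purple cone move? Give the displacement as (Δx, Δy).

(-1.6, -0.4)

From the two frames, the purple cone sits at roughly (8.8, 6.5) before and (7.2, 6.1) after.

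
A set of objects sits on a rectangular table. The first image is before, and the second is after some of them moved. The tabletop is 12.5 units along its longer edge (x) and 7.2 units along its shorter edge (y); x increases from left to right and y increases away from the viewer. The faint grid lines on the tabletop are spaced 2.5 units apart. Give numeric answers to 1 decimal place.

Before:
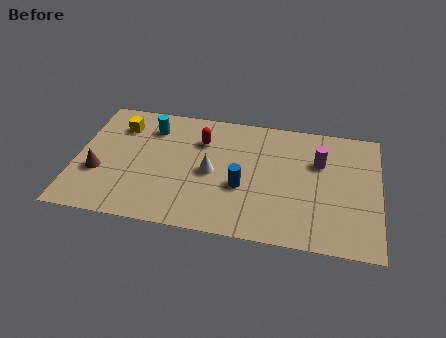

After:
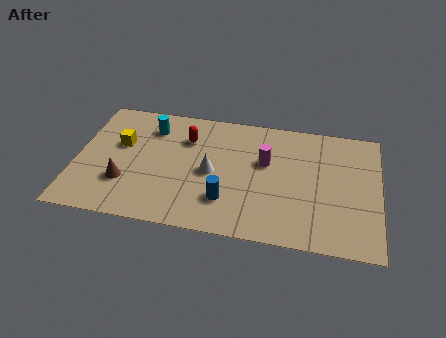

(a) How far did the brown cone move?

1.2

From (1.0, 2.6) to (2.1, 2.2), the brown cone covered √(1.1² + 0.4²) ≈ 1.2 units.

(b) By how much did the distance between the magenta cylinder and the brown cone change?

-3.2

They were about 9.3 units apart before and 6.1 after — 3.2 units closer together.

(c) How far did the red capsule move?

0.6

The red capsule was near (5.1, 5.2) before and (4.5, 5.2) after, so it travelled √(0.6² + 0.0²) ≈ 0.6 units.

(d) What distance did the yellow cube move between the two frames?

1.1

The yellow cube moved from about (1.7, 5.5) to (1.8, 4.4), a distance of √(0.1² + 1.1²) ≈ 1.1.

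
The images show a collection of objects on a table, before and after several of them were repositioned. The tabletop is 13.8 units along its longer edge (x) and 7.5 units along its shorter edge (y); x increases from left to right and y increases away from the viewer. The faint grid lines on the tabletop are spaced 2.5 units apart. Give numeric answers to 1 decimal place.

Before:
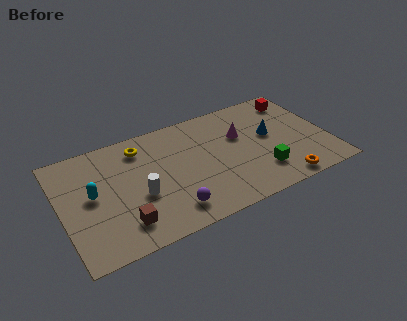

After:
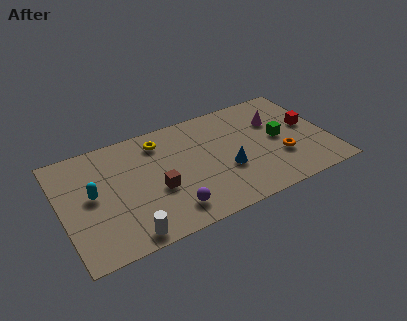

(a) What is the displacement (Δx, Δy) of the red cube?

(0.3, -2.1)

The red cube was at about (12.6, 6.2) and moved to about (12.9, 4.1).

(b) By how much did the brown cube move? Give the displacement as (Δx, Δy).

(1.9, 1.4)

From the two frames, the brown cube sits at roughly (2.9, 1.6) before and (4.8, 3.0) after.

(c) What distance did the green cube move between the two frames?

2.2

From (10.1, 1.9) to (11.3, 3.8), the green cube covered √(1.2² + 1.9²) ≈ 2.2 units.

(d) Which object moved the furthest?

the blue cone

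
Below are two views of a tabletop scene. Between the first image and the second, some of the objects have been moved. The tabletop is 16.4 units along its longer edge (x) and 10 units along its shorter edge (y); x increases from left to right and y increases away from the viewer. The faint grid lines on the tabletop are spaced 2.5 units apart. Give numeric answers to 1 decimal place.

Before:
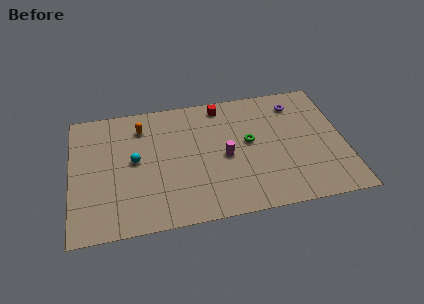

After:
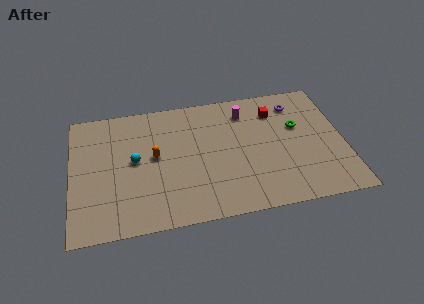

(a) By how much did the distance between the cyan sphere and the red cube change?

+2.5

The distance was about 6.4 in the first image and 8.9 in the second, so they moved 2.5 units further apart.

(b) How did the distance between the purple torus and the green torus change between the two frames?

-2.1

Before: roughly 4.0 units apart; after: 1.9. That's 2.1 units closer together.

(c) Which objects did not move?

the cyan sphere and the purple torus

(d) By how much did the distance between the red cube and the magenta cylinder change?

-2.4

Before: roughly 4.2 units apart; after: 1.8. That's 2.4 units closer together.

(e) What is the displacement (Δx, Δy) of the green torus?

(3.0, 0.7)

The green torus was at about (10.7, 5.5) and moved to about (13.7, 6.2).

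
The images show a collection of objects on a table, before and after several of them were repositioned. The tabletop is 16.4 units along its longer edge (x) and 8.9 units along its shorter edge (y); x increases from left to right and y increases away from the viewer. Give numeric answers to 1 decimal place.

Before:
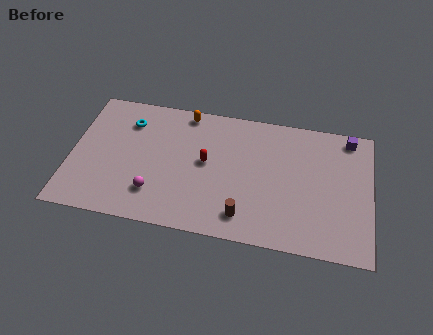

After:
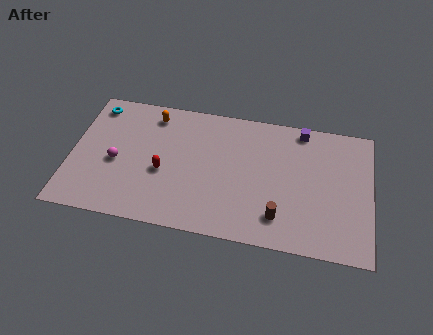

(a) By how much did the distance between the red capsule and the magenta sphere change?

-1.1

They were about 3.7 units apart before and 2.6 after — 1.1 units closer together.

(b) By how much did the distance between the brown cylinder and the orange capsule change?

+1.8

The distance was about 7.3 in the first image and 9.1 in the second, so they moved 1.8 units further apart.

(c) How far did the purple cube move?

2.6

The purple cube moved from about (15.1, 7.9) to (12.5, 8.0), a distance of √(2.6² + 0.1²) ≈ 2.6.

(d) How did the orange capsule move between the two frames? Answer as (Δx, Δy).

(-1.8, -0.5)

From the two frames, the orange capsule sits at roughly (6.1, 8.0) before and (4.3, 7.5) after.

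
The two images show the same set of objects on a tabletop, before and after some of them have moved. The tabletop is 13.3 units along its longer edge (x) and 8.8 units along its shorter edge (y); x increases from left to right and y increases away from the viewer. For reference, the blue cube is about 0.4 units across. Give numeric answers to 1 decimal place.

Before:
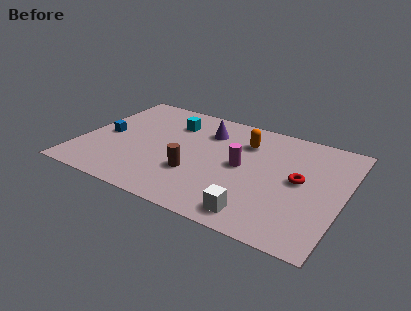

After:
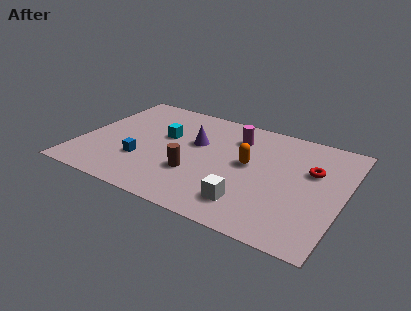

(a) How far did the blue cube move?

2.5

The blue cube was near (1.2, 4.2) before and (3.3, 2.8) after, so it travelled √(2.1² + 1.4²) ≈ 2.5 units.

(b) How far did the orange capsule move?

1.7

The orange capsule was near (8.1, 6.5) before and (8.5, 4.8) after, so it travelled √(0.4² + 1.7²) ≈ 1.7 units.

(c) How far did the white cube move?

0.8

The white cube moved from about (9.4, 1.2) to (8.9, 1.8), a distance of √(0.5² + 0.6²) ≈ 0.8.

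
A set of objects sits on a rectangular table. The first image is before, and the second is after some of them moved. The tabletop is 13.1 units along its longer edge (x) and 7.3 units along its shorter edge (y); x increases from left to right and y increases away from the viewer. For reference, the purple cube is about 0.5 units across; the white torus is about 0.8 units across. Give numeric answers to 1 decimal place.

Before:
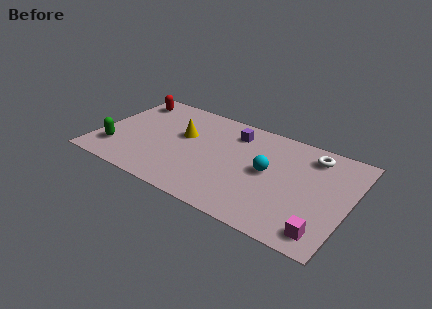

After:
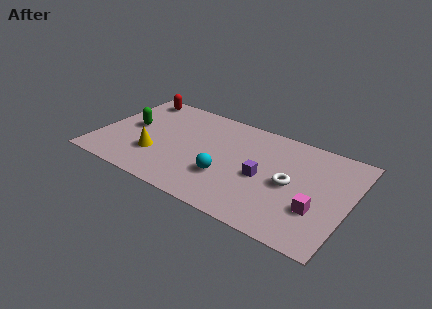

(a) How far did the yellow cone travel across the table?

2.4

From (4.3, 4.4) to (3.2, 2.3), the yellow cone covered √(1.1² + 2.1²) ≈ 2.4 units.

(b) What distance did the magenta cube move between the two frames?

1.4

From (12.1, 1.1) to (11.6, 2.4), the magenta cube covered √(0.5² + 1.3²) ≈ 1.4 units.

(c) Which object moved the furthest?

the purple cube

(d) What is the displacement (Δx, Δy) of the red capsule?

(0.3, 0.4)

The red capsule started near (1.1, 6.0) and ended near (1.4, 6.4).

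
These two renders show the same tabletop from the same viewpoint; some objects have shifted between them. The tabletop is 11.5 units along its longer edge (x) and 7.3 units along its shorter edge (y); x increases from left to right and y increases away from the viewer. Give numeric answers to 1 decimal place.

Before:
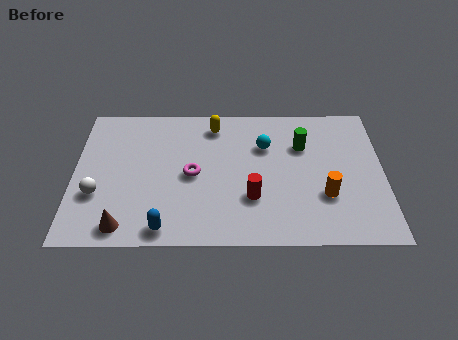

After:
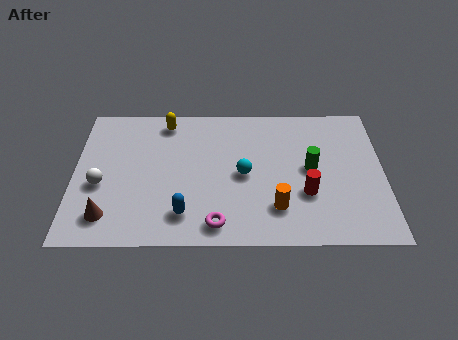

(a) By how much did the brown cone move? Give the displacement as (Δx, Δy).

(-0.6, 0.5)

The brown cone was at about (1.9, 0.9) and moved to about (1.3, 1.4).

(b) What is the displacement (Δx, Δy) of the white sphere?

(0.1, 0.5)

The white sphere was at about (0.9, 2.5) and moved to about (1.0, 3.0).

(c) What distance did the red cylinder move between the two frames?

2.0

The red cylinder moved from about (6.6, 2.3) to (8.6, 2.5), a distance of √(2.0² + 0.2²) ≈ 2.0.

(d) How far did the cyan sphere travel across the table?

1.7

The cyan sphere moved from about (7.1, 5.0) to (6.3, 3.5), a distance of √(0.8² + 1.5²) ≈ 1.7.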